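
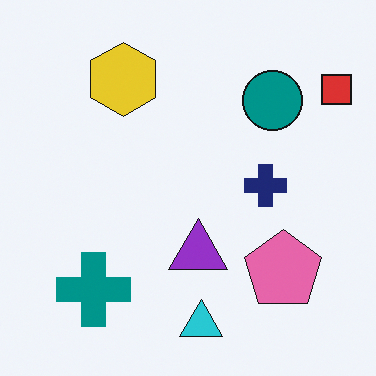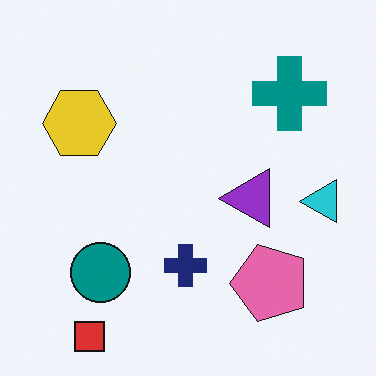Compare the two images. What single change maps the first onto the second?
The second image is the first transposed (reflected across the top-left ↔ bottom-right diagonal).

Shapes have swapped their row and column positions — what was in the top-right is now in the bottom-left — a diagonal reflection.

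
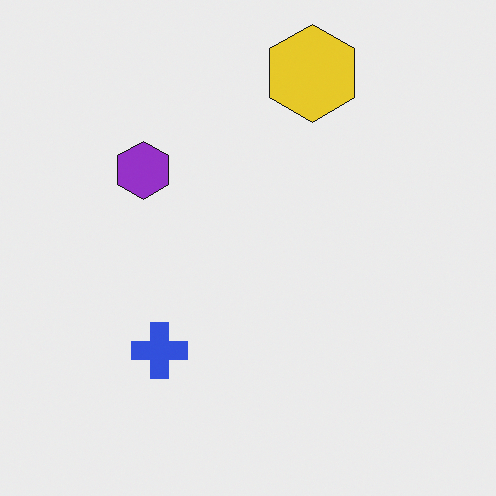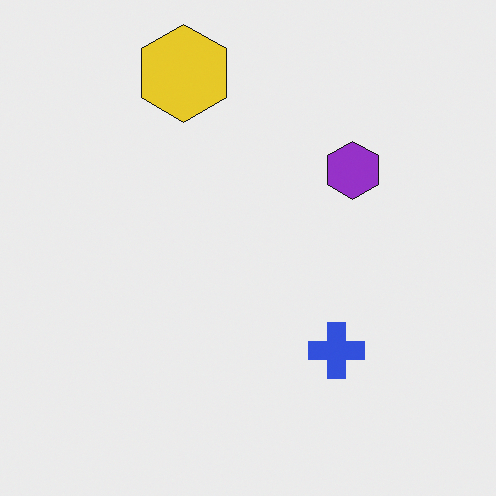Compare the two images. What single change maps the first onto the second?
This is the original image flipped horizontally (left ↔ right).

The purple hexagon is in the left of the first image and the right of the second — shapes on opposite sides of the vertical midline have swapped in a mirror flip.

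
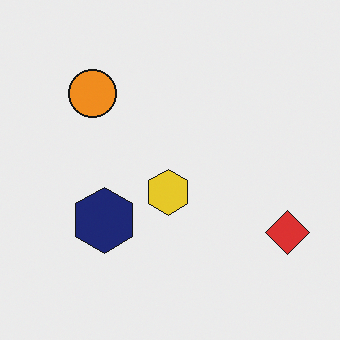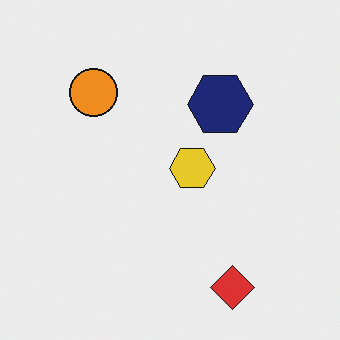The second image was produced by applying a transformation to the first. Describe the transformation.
The image was transposed (reflected across the top-left ↔ bottom-right diagonal).

Shapes have swapped their row and column positions — what was in the top-right is now in the bottom-left — a diagonal reflection.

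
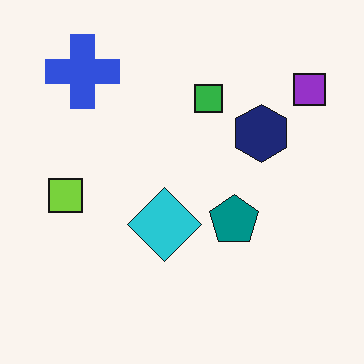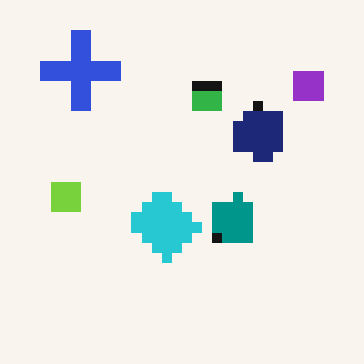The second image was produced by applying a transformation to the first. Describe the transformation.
The transformation is: heavily pixelated into large blocks.

Shapes are reduced to large square blocks; fine edges and outlines are lost — a downscale-then-upscale (mosaic) effect.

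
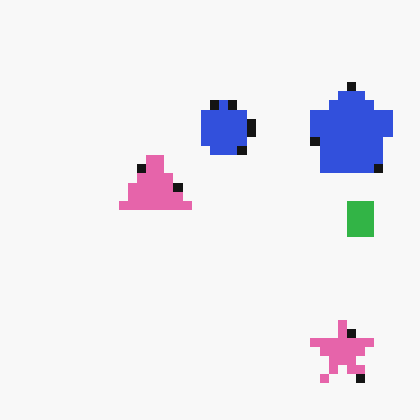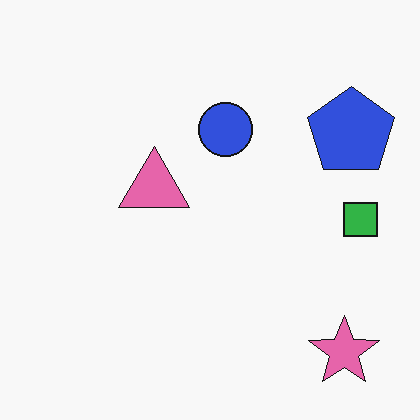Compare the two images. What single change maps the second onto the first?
It was coarsely pixelated.

Shapes are reduced to large square blocks; fine edges and outlines are lost — a downscale-then-upscale (mosaic) effect.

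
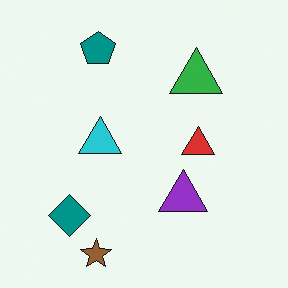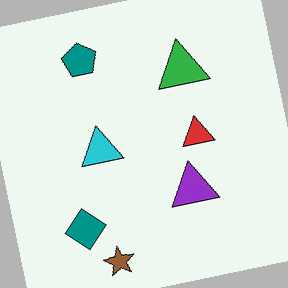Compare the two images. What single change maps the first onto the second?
Rotated counter-clockwise by a few degrees.

Every shape is tilted by the same angle and the image corners show triangular fill wedges — a whole-image rotation by a non-right angle.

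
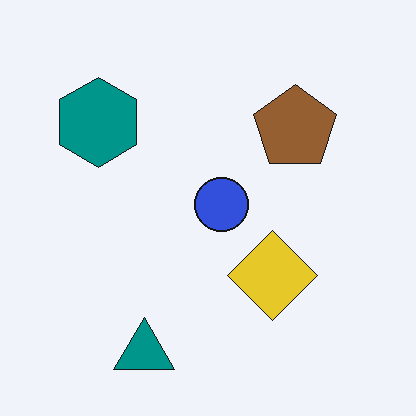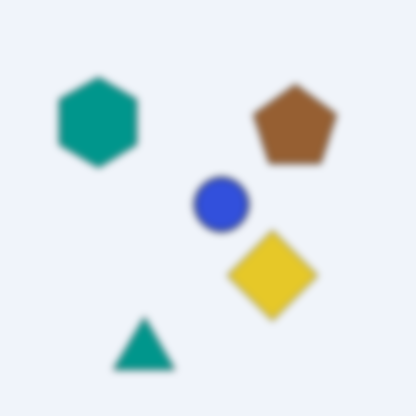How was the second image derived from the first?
Noticeably gaussian-blurred.

Shape edges and outlines are uniformly softened across the whole image.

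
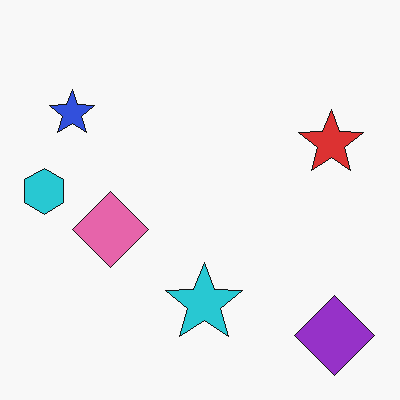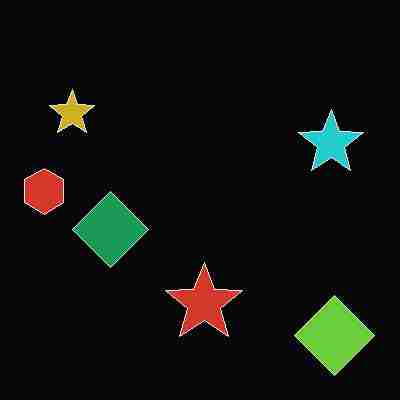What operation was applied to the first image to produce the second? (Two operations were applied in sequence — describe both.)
The image was color-inverted (negative), then heavily JPEG-compressed with obvious blocking artifacts.

The light background has become dark and every shape's color is its complement — a photographic negative. Blocky 8×8 compression artifacts appear around shape edges and the flat background shows ringing — characteristic JPEG degradation.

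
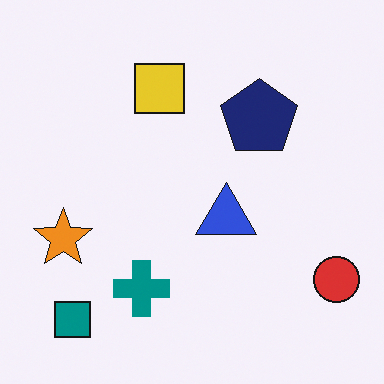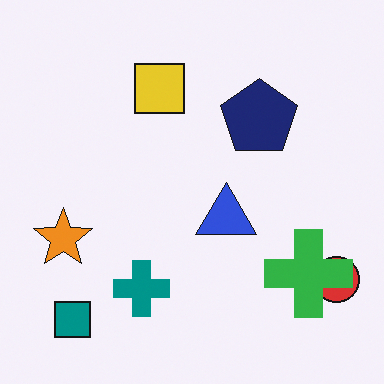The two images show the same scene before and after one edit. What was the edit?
The image was overlaid with an additional green cross.

A green cross appears in the second image that is absent from the first.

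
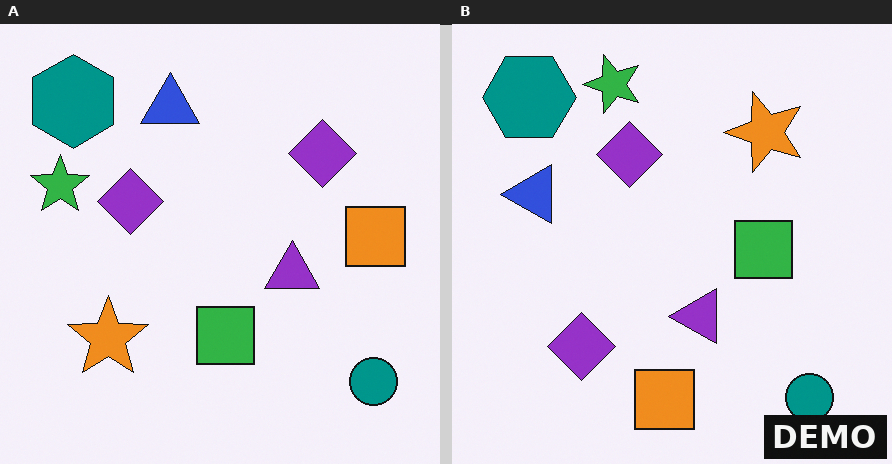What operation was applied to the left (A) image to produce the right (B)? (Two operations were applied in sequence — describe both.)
The image was transposed (reflected across the top-left ↔ bottom-right diagonal), then watermarked with the text "DEMO" in the lower-right corner.

Shapes have swapped their row and column positions — what was in the top-right is now in the bottom-left — a diagonal reflection. A dark label reading "DEMO" appears in the lower-right corner.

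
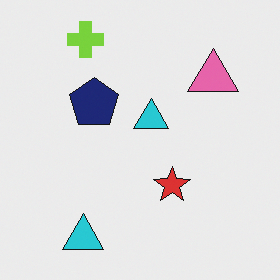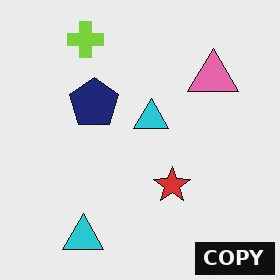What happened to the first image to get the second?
It was watermarked with the text "COPY" in the lower-right corner.

A dark label reading "COPY" appears in the lower-right corner.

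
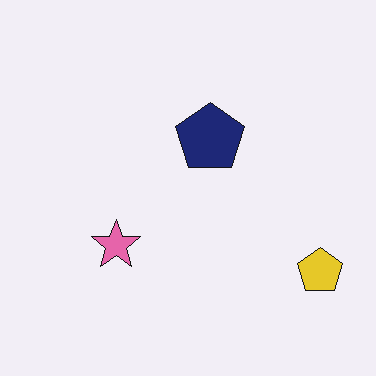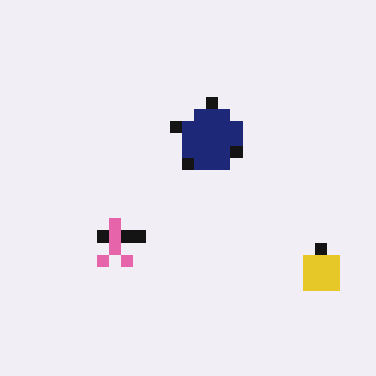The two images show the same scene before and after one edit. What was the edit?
The second image is the first heavily pixelated into large blocks.

Shapes are reduced to large square blocks; fine edges and outlines are lost — a downscale-then-upscale (mosaic) effect.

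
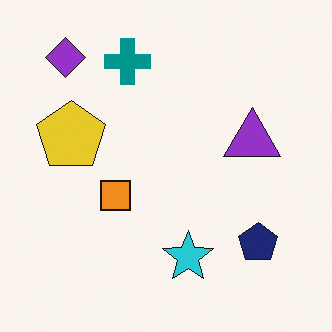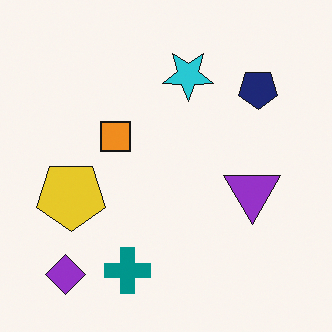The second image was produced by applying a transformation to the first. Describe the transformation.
The transformation is: flipped vertically (top ↔ bottom).

The purple diamond is in the top-left of the first image and the bottom-left of the second — shapes on opposite sides of the horizontal midline have swapped in a mirror flip.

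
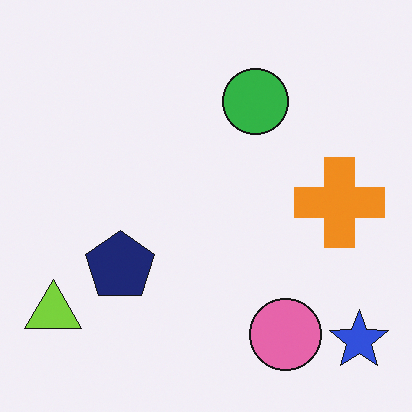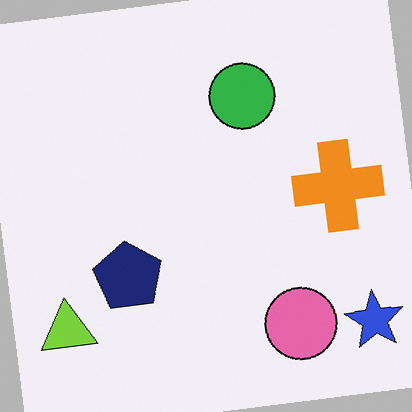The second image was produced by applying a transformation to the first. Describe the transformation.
Rotated counter-clockwise by a few degrees.

Every shape is tilted by the same angle and the image corners show triangular fill wedges — a whole-image rotation by a non-right angle.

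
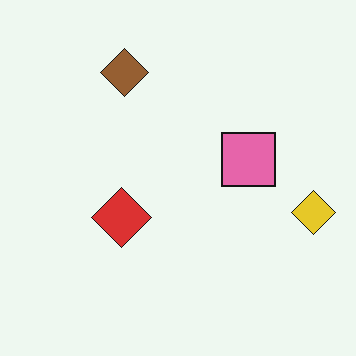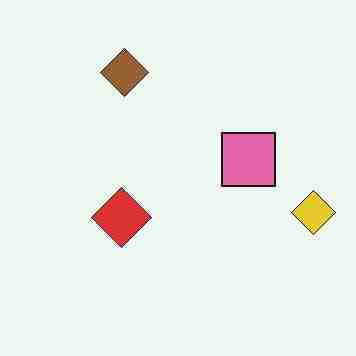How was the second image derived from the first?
The image was heavily JPEG-compressed with obvious blocking artifacts.

Blocky 8×8 compression artifacts appear around shape edges and the flat background shows ringing — characteristic JPEG degradation.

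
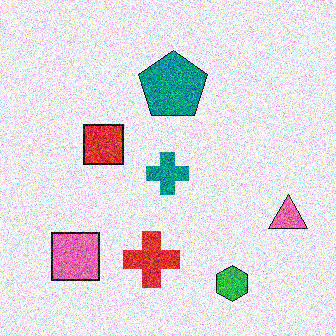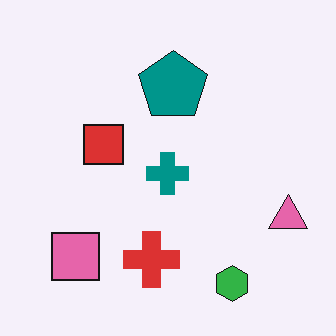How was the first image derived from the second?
This is the original image degraded with a thick layer of grain.

Random speckle covers the whole image, including the flat background.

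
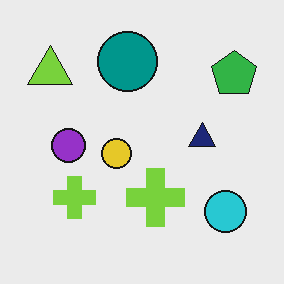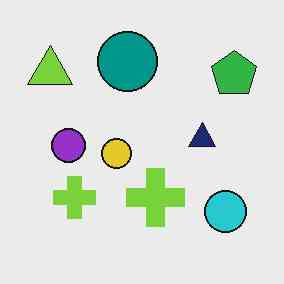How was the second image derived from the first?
It was JPEG-compressed with visible artifacts.

Blocky 8×8 compression artifacts appear around shape edges and the flat background shows ringing — characteristic JPEG degradation.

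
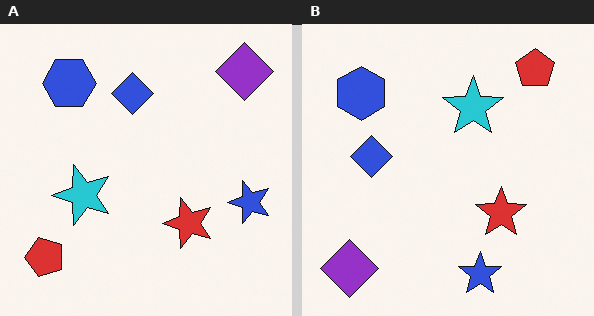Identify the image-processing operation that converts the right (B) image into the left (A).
The left (A) image is the right (B) transposed (reflected across the top-left ↔ bottom-right diagonal).

Shapes have swapped their row and column positions — what was in the top-right is now in the bottom-left — a diagonal reflection.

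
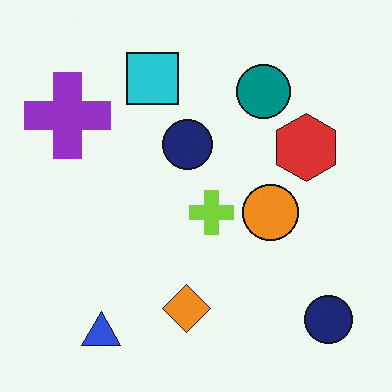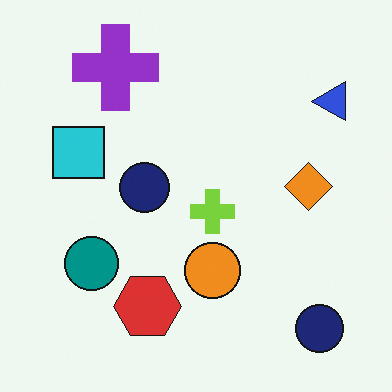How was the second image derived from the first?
The transformation is: transposed (reflected across the top-left ↔ bottom-right diagonal).

Shapes have swapped their row and column positions — what was in the top-right is now in the bottom-left — a diagonal reflection.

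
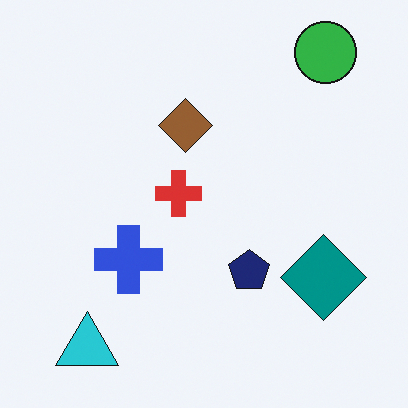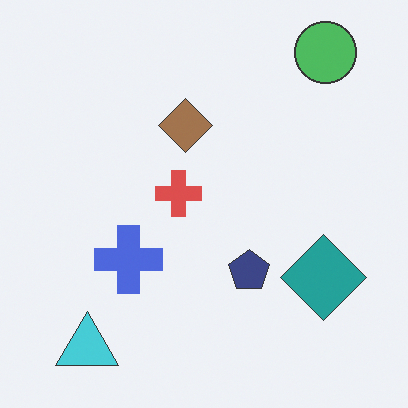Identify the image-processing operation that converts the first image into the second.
The second image is the first given slightly reduced contrast.

Tones are pushed toward mid-grey across the whole image — a global contrast change.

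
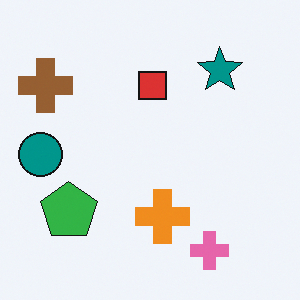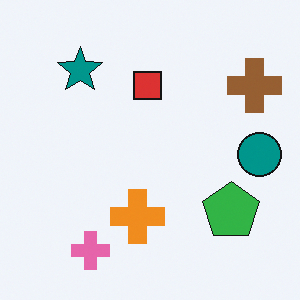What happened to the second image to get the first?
Flipped horizontally (left ↔ right).

The teal circle is in the right of the second image and the left of the first — shapes on opposite sides of the vertical midline have swapped in a mirror flip.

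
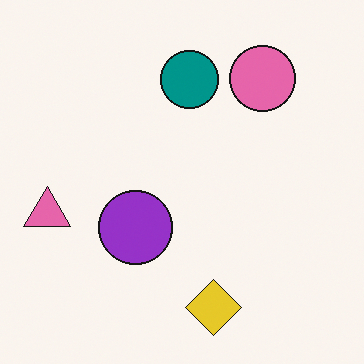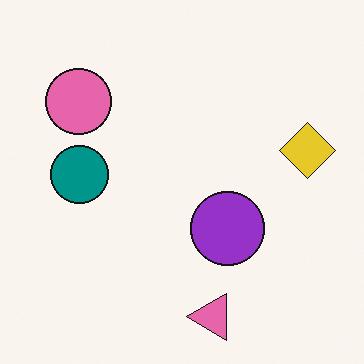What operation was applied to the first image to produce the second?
It was rotated 90° counter-clockwise.

The pink triangle sits in the left of the first image and the bottom of the second — consistent with a whole-image 90° counter-clockwise rotation.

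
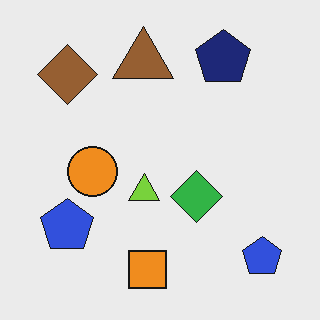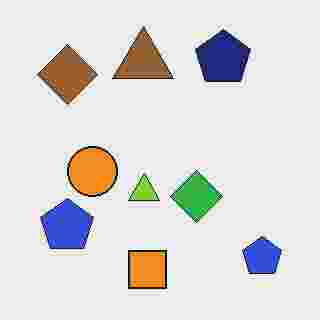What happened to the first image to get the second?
This is the original image heavily JPEG-compressed with obvious blocking artifacts.

Blocky 8×8 compression artifacts appear around shape edges and the flat background shows ringing — characteristic JPEG degradation.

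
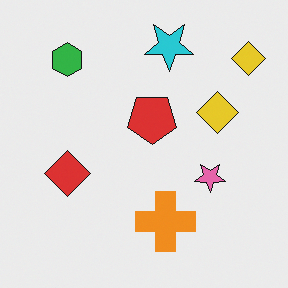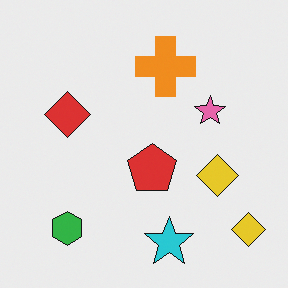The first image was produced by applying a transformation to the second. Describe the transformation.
The first image is the second flipped vertically (top ↔ bottom).

The cyan star is in the bottom of the second image and the top of the first — shapes on opposite sides of the horizontal midline have swapped in a mirror flip.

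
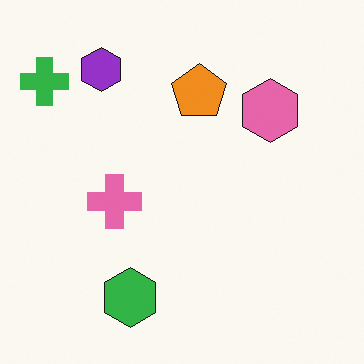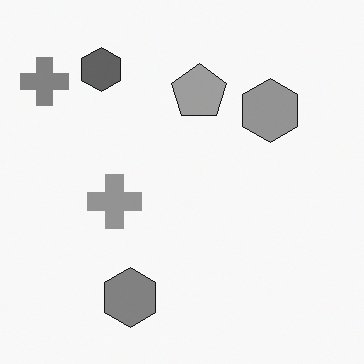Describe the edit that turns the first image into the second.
The image was converted to grayscale.

All color is removed — every shape is now a shade of grey.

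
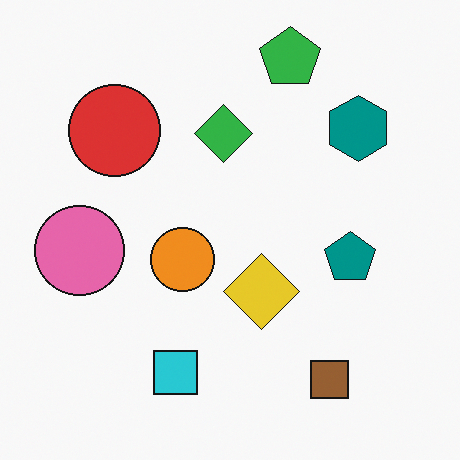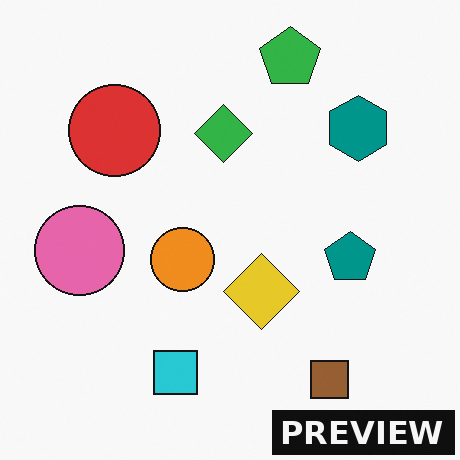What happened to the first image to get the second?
The transformation is: watermarked with the text "PREVIEW" in the lower-right corner.

A dark label reading "PREVIEW" appears in the lower-right corner.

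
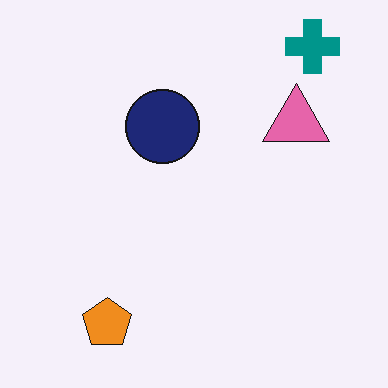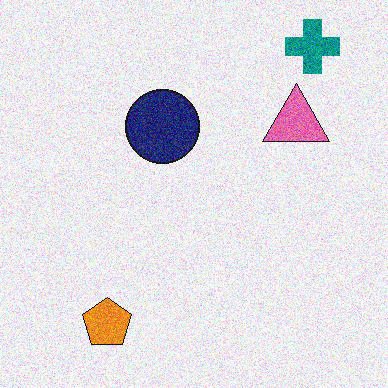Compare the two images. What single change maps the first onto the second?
Degraded with visible gaussian noise.

Random speckle covers the whole image, including the flat background.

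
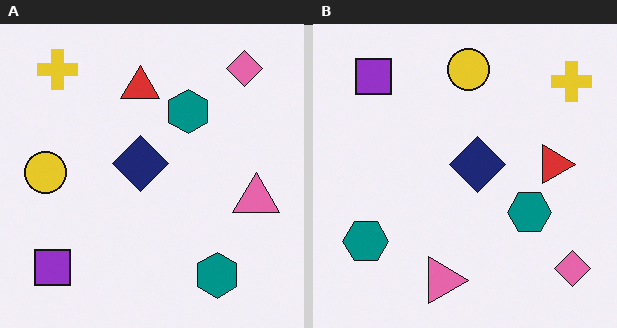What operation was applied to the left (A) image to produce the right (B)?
Rotated 90° clockwise.

The yellow cross sits in the top-left of the left (A) image and the top-right of the right (B) — consistent with a whole-image 90° clockwise rotation.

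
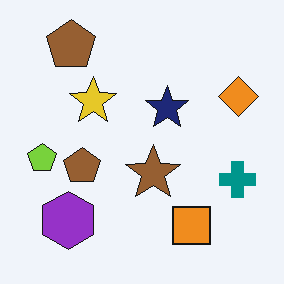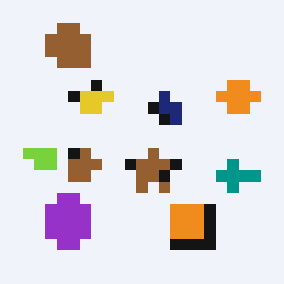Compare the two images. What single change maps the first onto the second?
Heavily pixelated into large blocks.

Shapes are reduced to large square blocks; fine edges and outlines are lost — a downscale-then-upscale (mosaic) effect.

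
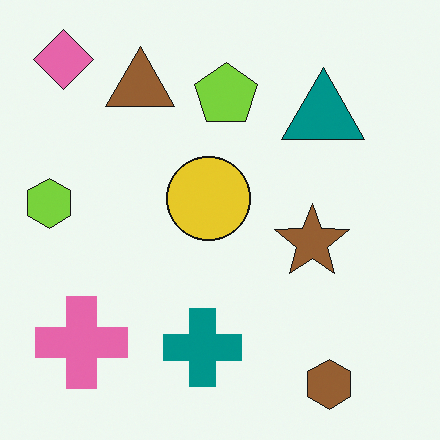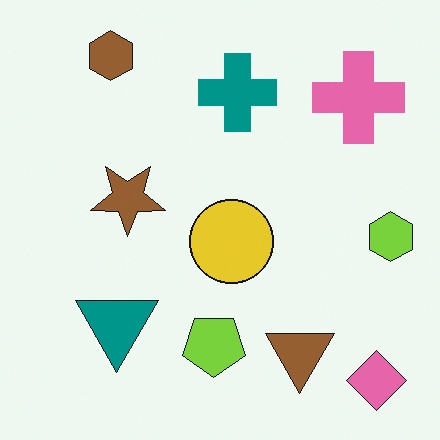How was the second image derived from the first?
Rotated 180°.

The pink diamond sits in the top-left of the first image and the bottom-right of the second — consistent with a whole-image 180° rotation.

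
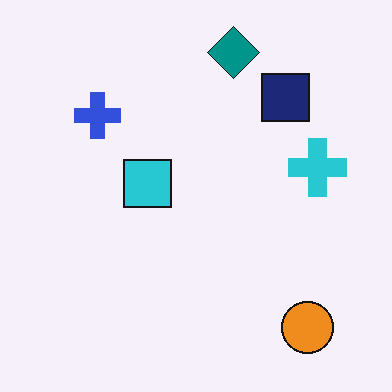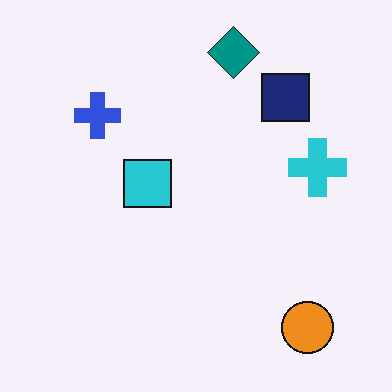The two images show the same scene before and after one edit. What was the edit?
This is the original image JPEG-compressed with visible artifacts.

Blocky 8×8 compression artifacts appear around shape edges and the flat background shows ringing — characteristic JPEG degradation.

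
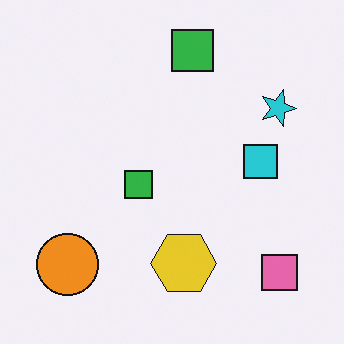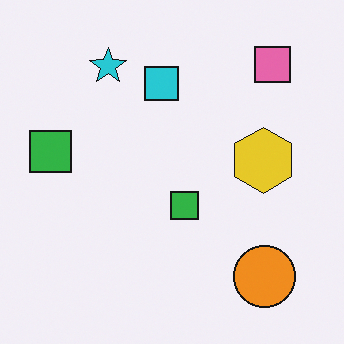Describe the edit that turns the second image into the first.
The image was rotated 90° clockwise.

The pink square sits in the top-right of the second image and the bottom-right of the first — consistent with a whole-image 90° clockwise rotation.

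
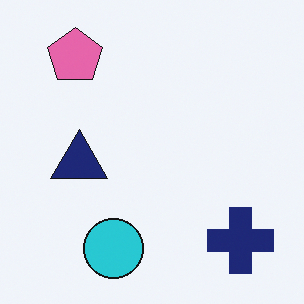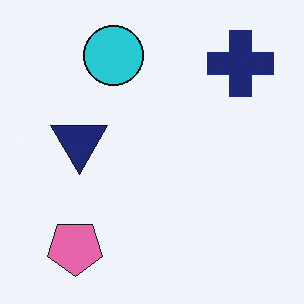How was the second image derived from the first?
It was flipped vertically (top ↔ bottom).

The cyan circle is in the bottom of the first image and the top of the second — shapes on opposite sides of the horizontal midline have swapped in a mirror flip.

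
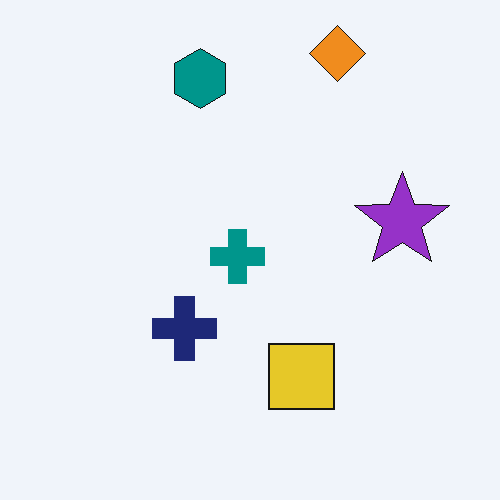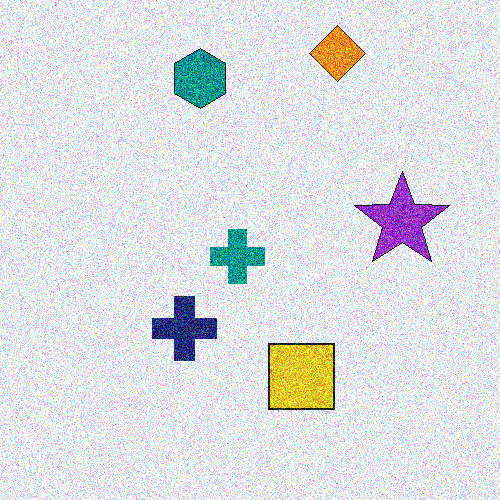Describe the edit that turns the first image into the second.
This is the original image degraded with a thick layer of grain.

Random speckle covers the whole image, including the flat background.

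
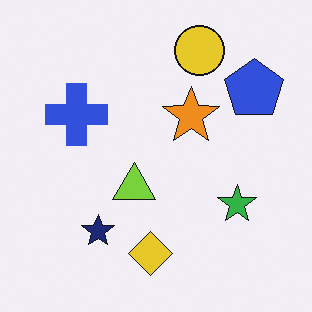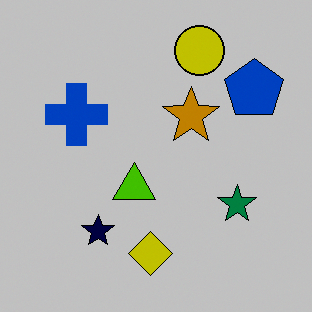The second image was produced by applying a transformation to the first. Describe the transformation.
It was heavily posterized to just a handful of flat colors.

Each flat color has snapped to a coarser quantized level — most visibly, the near-white background has dropped to a flat grey.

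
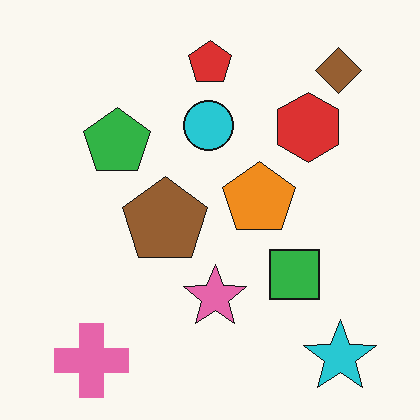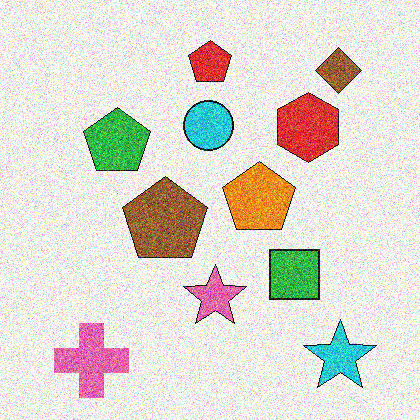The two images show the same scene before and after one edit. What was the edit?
Degraded with heavy additive noise.

Random speckle covers the whole image, including the flat background.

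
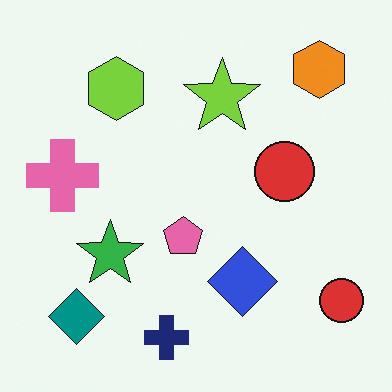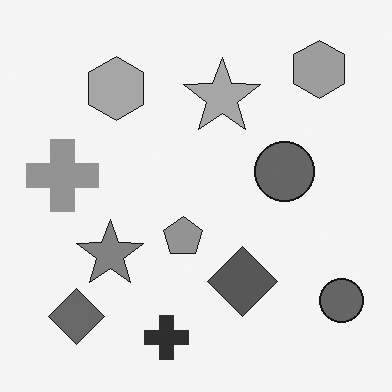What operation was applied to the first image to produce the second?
The second image is the first converted to grayscale.

All color is removed — every shape is now a shade of grey.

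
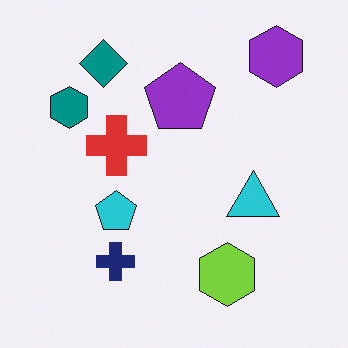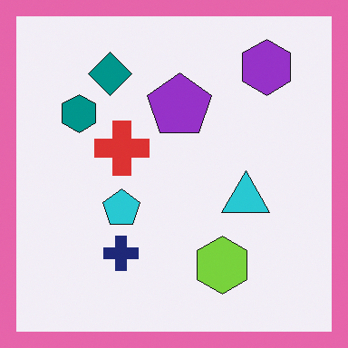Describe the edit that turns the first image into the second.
The image was framed with a pink border.

A solid pink frame runs around the edge of the second image, with the content slightly shrunk inside it.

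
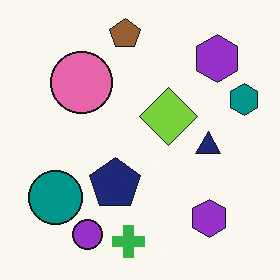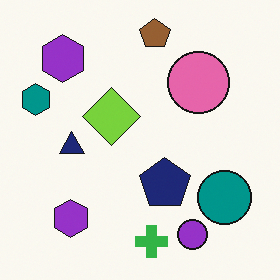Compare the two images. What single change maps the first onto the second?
The transformation is: flipped horizontally (left ↔ right).

The teal hexagon is in the right of the first image and the left of the second — shapes on opposite sides of the vertical midline have swapped in a mirror flip.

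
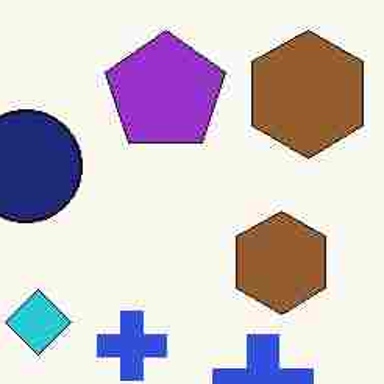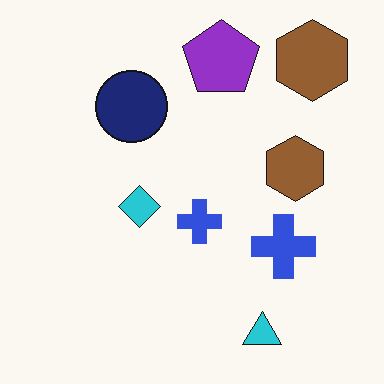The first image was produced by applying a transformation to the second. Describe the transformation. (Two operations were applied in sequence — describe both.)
The image was heavily JPEG-compressed with obvious blocking artifacts, then cropped to a modestly smaller region and rescaled.

Blocky 8×8 compression artifacts appear around shape edges and the flat background shows ringing — characteristic JPEG degradation. The visible shapes are larger and the field of view is narrower; shapes near the original edges may be partly or wholly outside the frame — a crop-and-rescale.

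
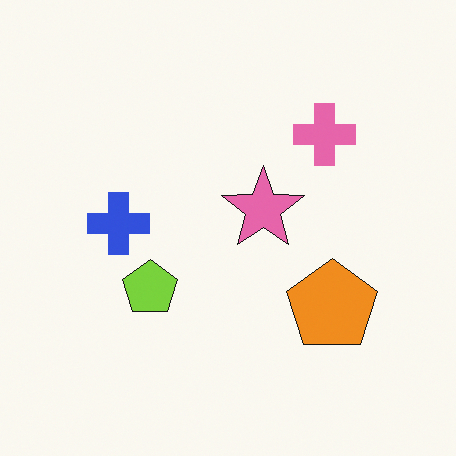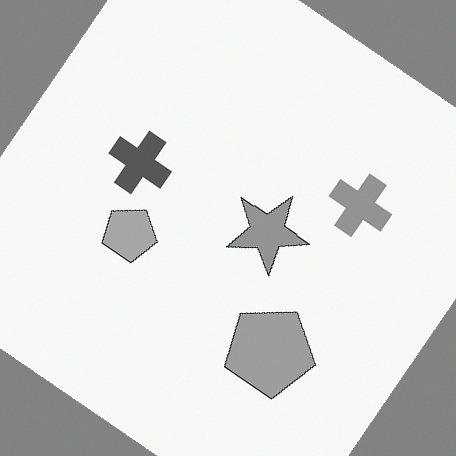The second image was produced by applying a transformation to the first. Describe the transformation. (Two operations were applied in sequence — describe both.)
The second image is the first rotated clockwise by a large amount — several tens of degrees, then converted to grayscale.

Every shape is tilted by the same angle and the image corners show triangular fill wedges — a whole-image rotation by a non-right angle. All color is removed — every shape is now a shade of grey.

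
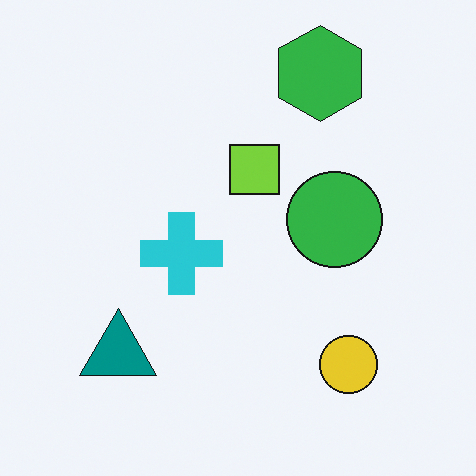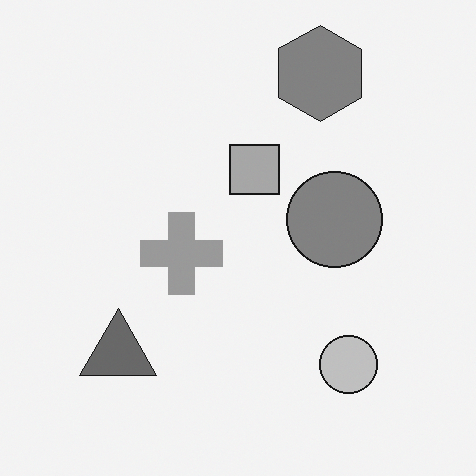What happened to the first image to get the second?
It was converted to grayscale.

All color is removed — every shape is now a shade of grey.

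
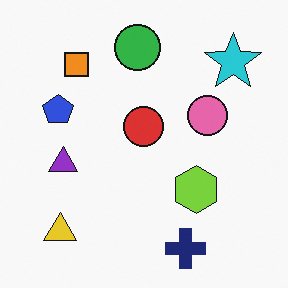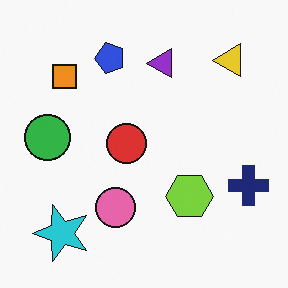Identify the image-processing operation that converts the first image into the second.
Transposed (reflected across the top-left ↔ bottom-right diagonal).

Shapes have swapped their row and column positions — what was in the top-right is now in the bottom-left — a diagonal reflection.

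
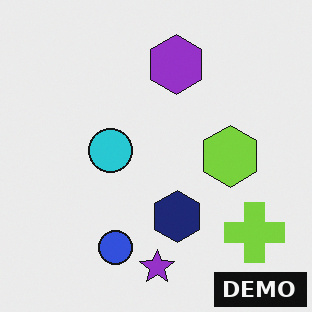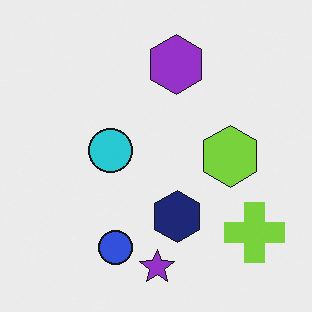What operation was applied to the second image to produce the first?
The transformation is: watermarked with the text "DEMO" in the lower-right corner.

A dark label reading "DEMO" appears in the lower-right corner.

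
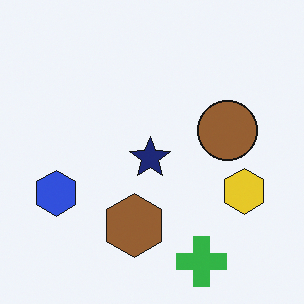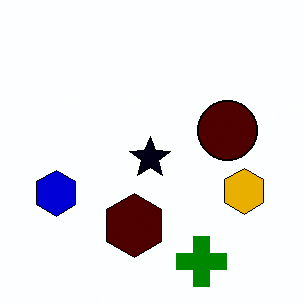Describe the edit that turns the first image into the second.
The transformation is: given much higher contrast.

Tones are pushed away from mid-grey across the whole image — a global contrast change.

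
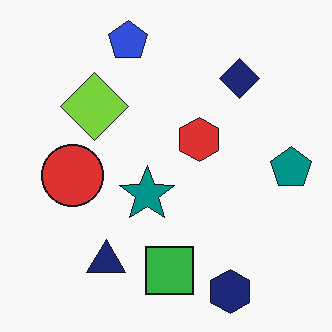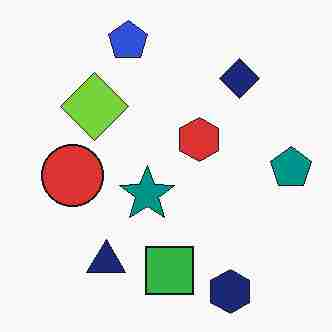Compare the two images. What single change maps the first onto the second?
This is the original image degraded with heavy JPEG compression.

Blocky 8×8 compression artifacts appear around shape edges and the flat background shows ringing — characteristic JPEG degradation.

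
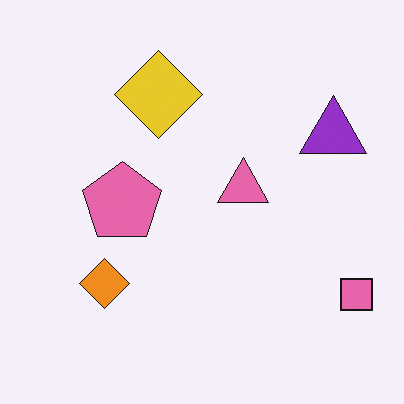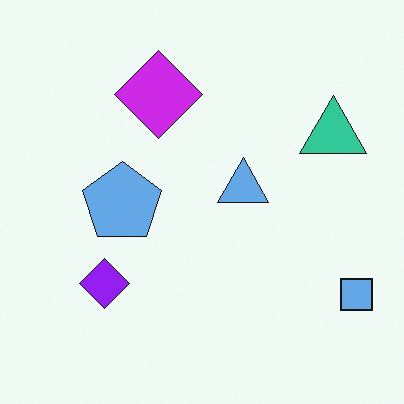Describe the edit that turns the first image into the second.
It was hue-shifted through roughly half the color wheel.

Every shape's color has rotated by the same amount around the hue wheel — a uniform hue shift.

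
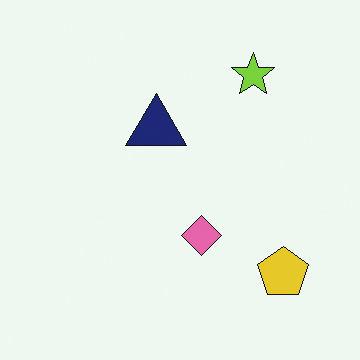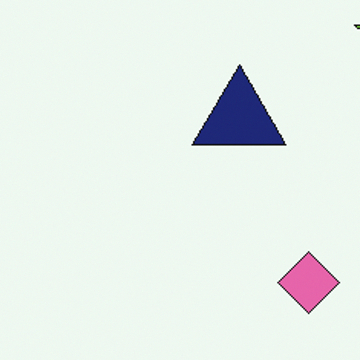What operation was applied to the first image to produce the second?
The transformation is: cropped slightly and scaled back up.

The visible shapes are larger and the field of view is narrower; shapes near the original edges may be partly or wholly outside the frame — a crop-and-rescale.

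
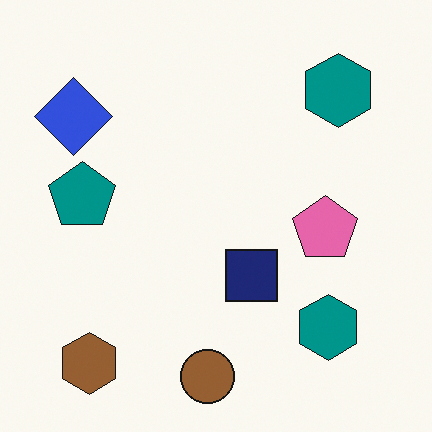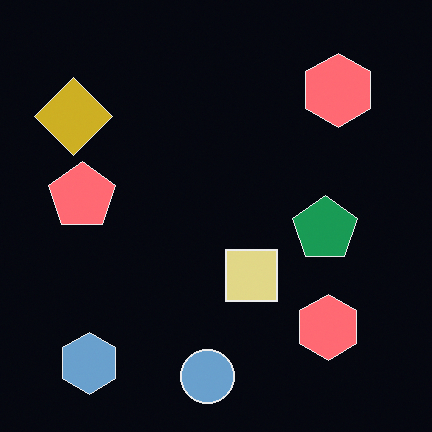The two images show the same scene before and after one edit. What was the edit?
The transformation is: color-inverted (negative).

The light background has become dark and every shape's color is its complement — a photographic negative.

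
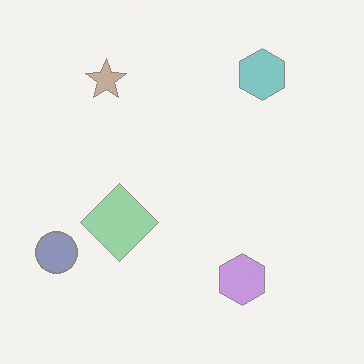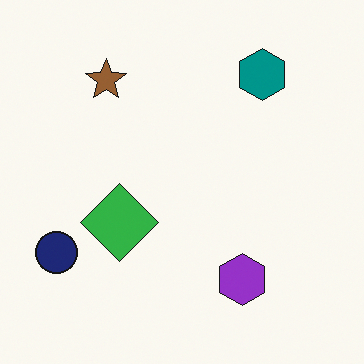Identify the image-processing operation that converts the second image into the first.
The image was given much lower contrast.

Tones are pushed toward mid-grey across the whole image — a global contrast change.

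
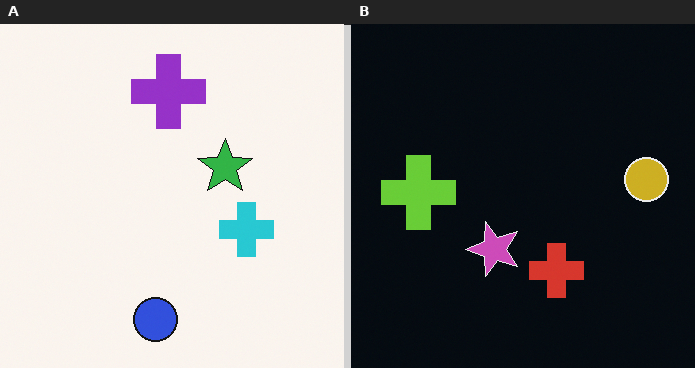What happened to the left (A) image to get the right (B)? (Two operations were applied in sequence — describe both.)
The right (B) image is the left (A) color-inverted (negative), then transposed (reflected across the top-left ↔ bottom-right diagonal).

The light background has become dark and every shape's color is its complement — a photographic negative. Shapes have swapped their row and column positions — what was in the top-right is now in the bottom-left — a diagonal reflection.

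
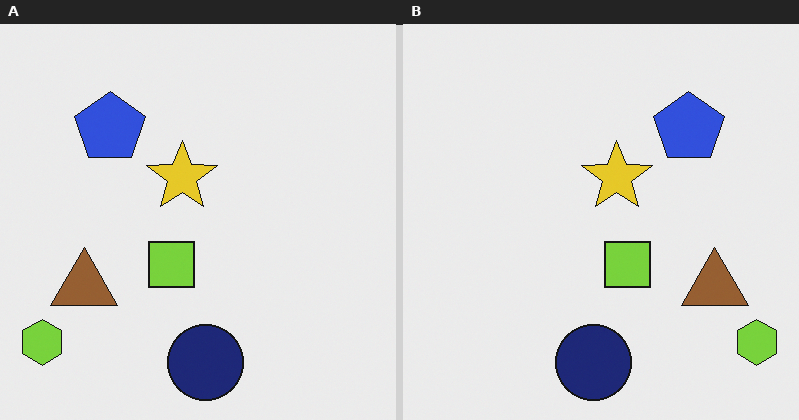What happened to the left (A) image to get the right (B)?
This is the original image flipped horizontally (left ↔ right).

The lime hexagon is in the bottom-left of the left (A) image and the bottom-right of the right (B) — shapes on opposite sides of the vertical midline have swapped in a mirror flip.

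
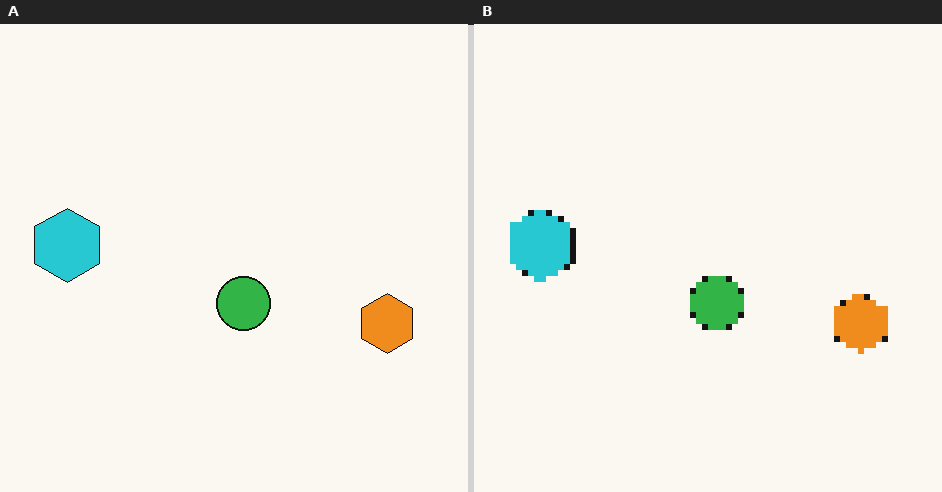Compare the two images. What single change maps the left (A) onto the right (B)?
The right (B) image is the left (A) moderately pixelated.

Shapes are reduced to large square blocks; fine edges and outlines are lost — a downscale-then-upscale (mosaic) effect.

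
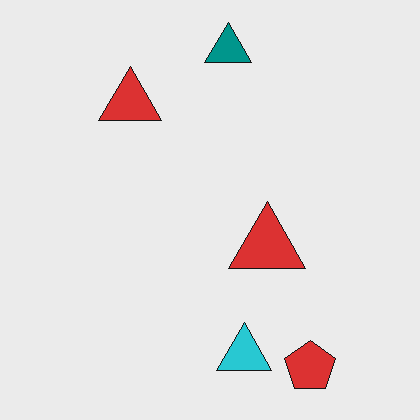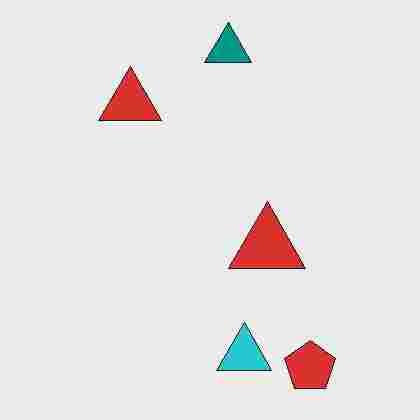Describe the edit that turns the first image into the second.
The second image is the first degraded with heavy JPEG compression.

Blocky 8×8 compression artifacts appear around shape edges and the flat background shows ringing — characteristic JPEG degradation.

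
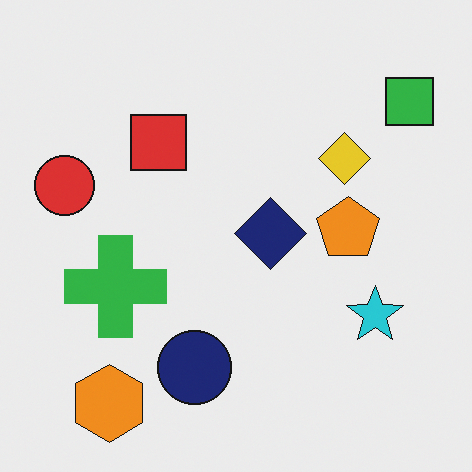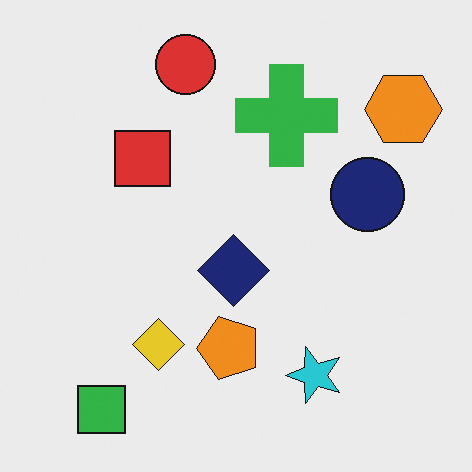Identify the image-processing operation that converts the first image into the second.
The image was transposed (reflected across the top-left ↔ bottom-right diagonal).

Shapes have swapped their row and column positions — what was in the top-right is now in the bottom-left — a diagonal reflection.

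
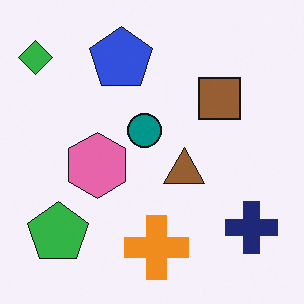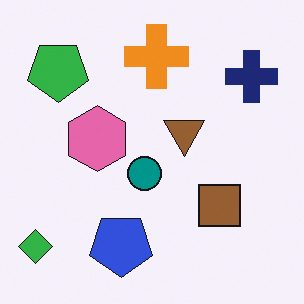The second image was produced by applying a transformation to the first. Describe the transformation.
It was flipped vertically (top ↔ bottom).

The orange cross is in the bottom of the first image and the top of the second — shapes on opposite sides of the horizontal midline have swapped in a mirror flip.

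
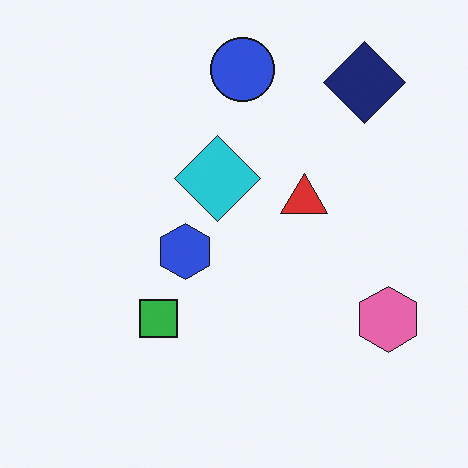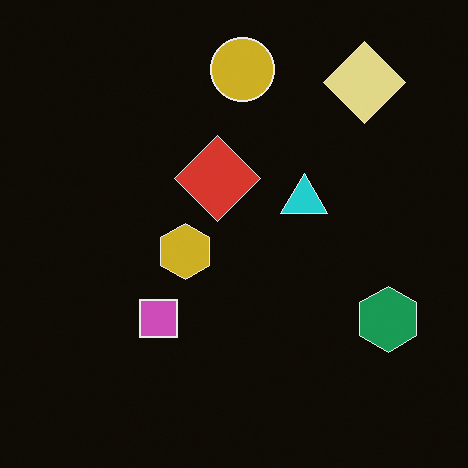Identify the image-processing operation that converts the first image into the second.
Color-inverted (negative).

The light background has become dark and every shape's color is its complement — a photographic negative.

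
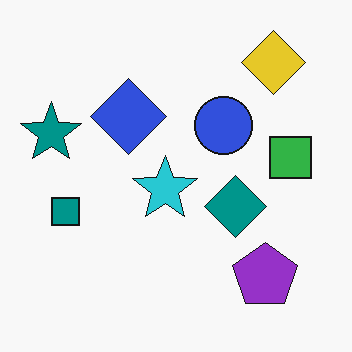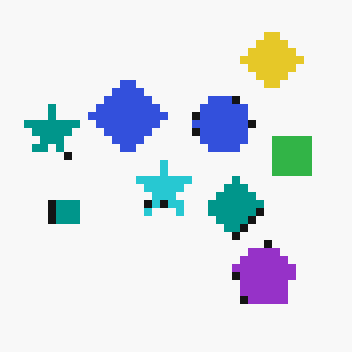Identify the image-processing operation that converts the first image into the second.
The transformation is: moderately pixelated.

Shapes are reduced to large square blocks; fine edges and outlines are lost — a downscale-then-upscale (mosaic) effect.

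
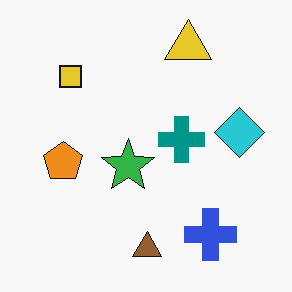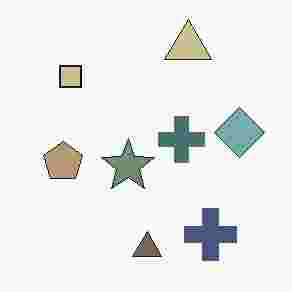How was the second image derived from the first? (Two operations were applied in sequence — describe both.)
This is the original image heavily desaturated, then degraded with heavy JPEG compression.

All colors are more muted and greyish — a global saturation change. Blocky 8×8 compression artifacts appear around shape edges and the flat background shows ringing — characteristic JPEG degradation.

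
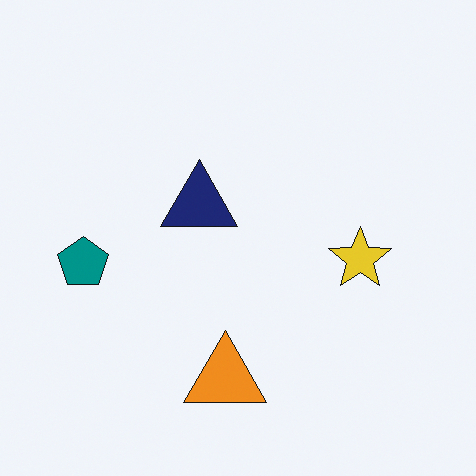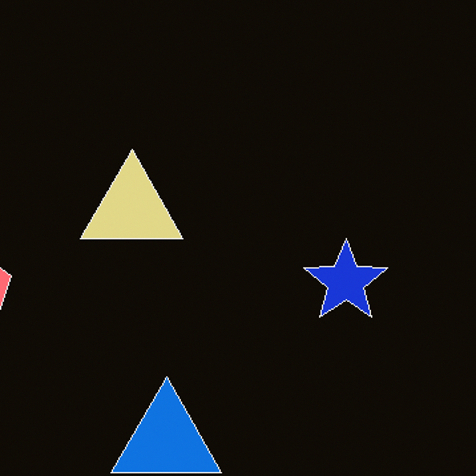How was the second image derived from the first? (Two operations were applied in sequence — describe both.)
The image was color-inverted (negative), then cropped to a modestly smaller region and rescaled.

The light background has become dark and every shape's color is its complement — a photographic negative. The visible shapes are larger and the field of view is narrower; shapes near the original edges may be partly or wholly outside the frame — a crop-and-rescale.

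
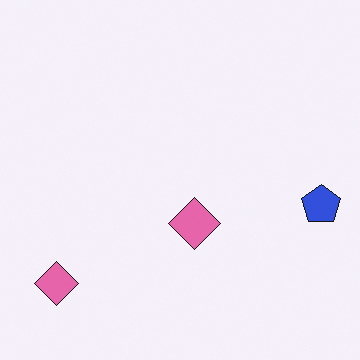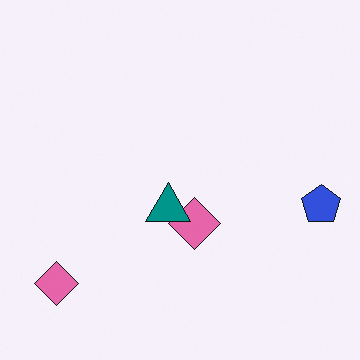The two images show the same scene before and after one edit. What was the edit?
It was overlaid with an additional teal triangle.

A teal triangle appears in the second image that is absent from the first.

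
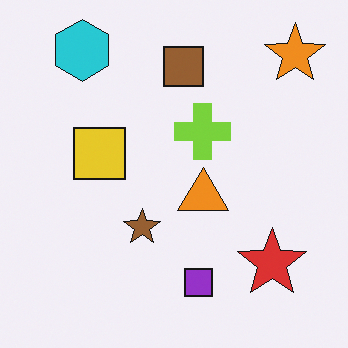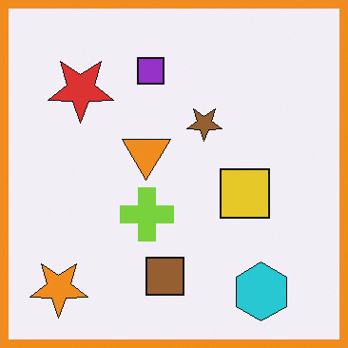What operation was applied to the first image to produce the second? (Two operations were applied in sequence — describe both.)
The image was rotated 180°, then framed with a orange border.

The orange star sits in the top-right of the first image and the bottom-left of the second — consistent with a whole-image 180° rotation. A solid orange frame runs around the edge of the second image, with the content slightly shrunk inside it.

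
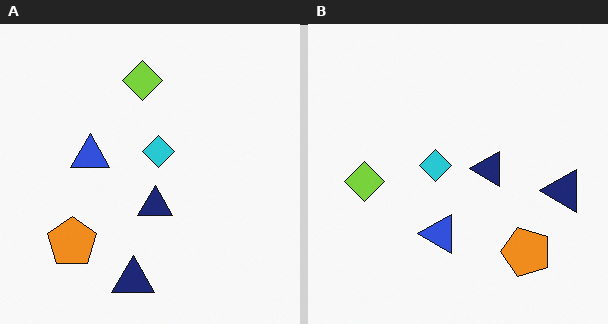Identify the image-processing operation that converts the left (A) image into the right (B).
The transformation is: rotated 90° counter-clockwise.

The orange pentagon sits in the bottom-left of the left (A) image and the bottom-right of the right (B) — consistent with a whole-image 90° counter-clockwise rotation.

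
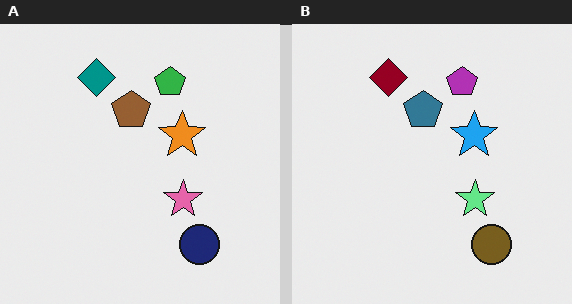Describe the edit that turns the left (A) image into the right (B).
Hue-shifted through roughly half the color wheel.

Every shape's color has rotated by the same amount around the hue wheel — a uniform hue shift.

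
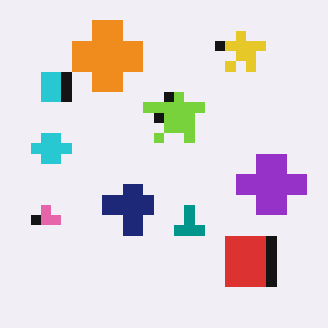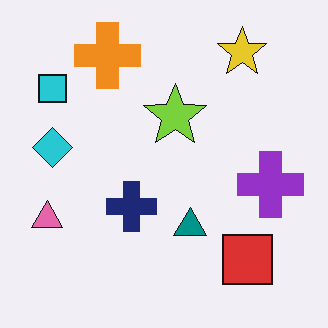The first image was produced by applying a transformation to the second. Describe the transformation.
This is the original image coarsely pixelated.

Shapes are reduced to large square blocks; fine edges and outlines are lost — a downscale-then-upscale (mosaic) effect.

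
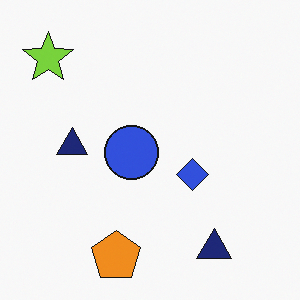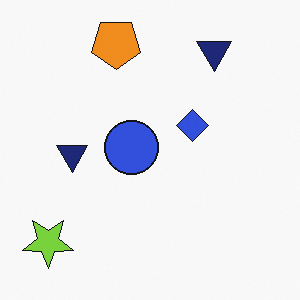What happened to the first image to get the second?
Flipped vertically (top ↔ bottom).

The orange pentagon is in the bottom of the first image and the top of the second — shapes on opposite sides of the horizontal midline have swapped in a mirror flip.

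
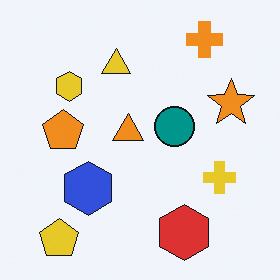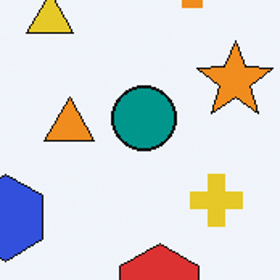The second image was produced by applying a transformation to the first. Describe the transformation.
It was cropped to a modestly smaller region and rescaled.

The visible shapes are larger and the field of view is narrower; shapes near the original edges may be partly or wholly outside the frame — a crop-and-rescale.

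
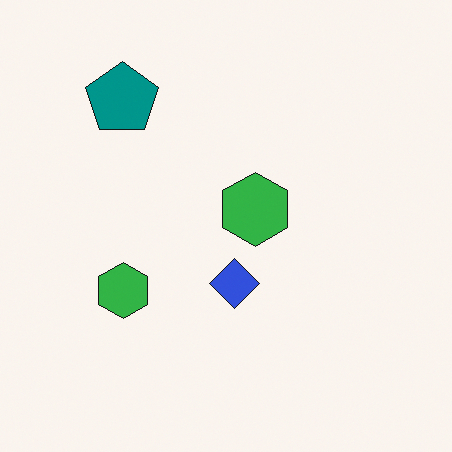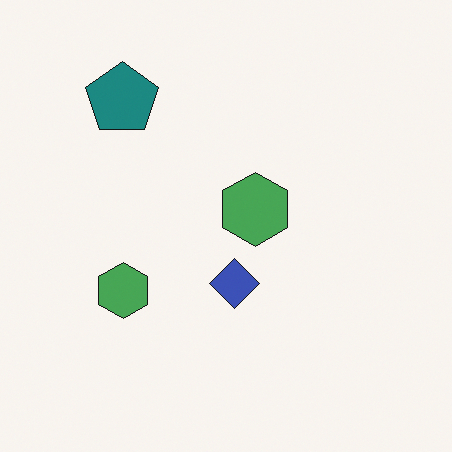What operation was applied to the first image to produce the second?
The image was slightly desaturated.

All colors are more muted and greyish — a global saturation change.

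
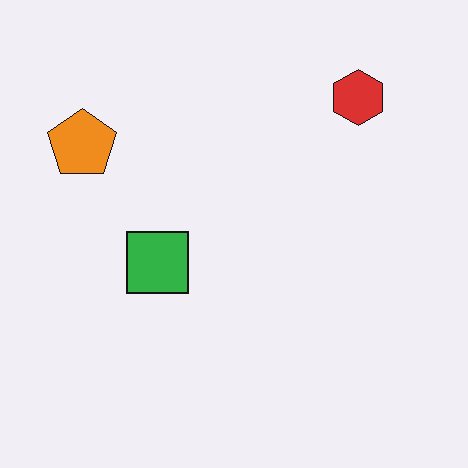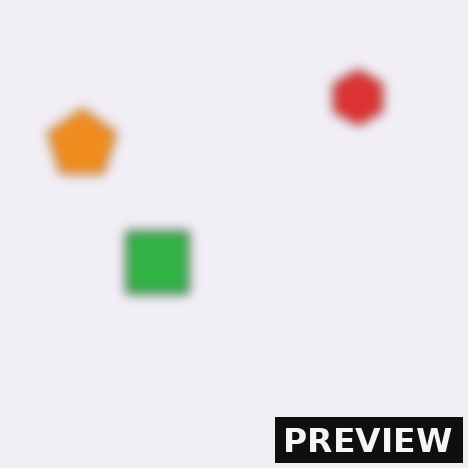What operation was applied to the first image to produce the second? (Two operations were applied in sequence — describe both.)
The image was strongly gaussian-blurred, then watermarked with the text "PREVIEW" in the lower-right corner.

Shape edges and outlines are uniformly softened across the whole image. A dark label reading "PREVIEW" appears in the lower-right corner.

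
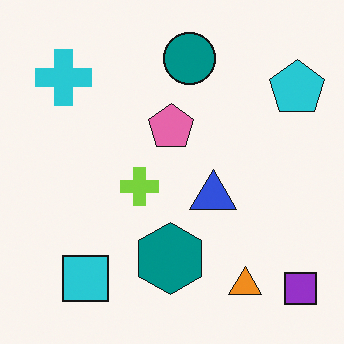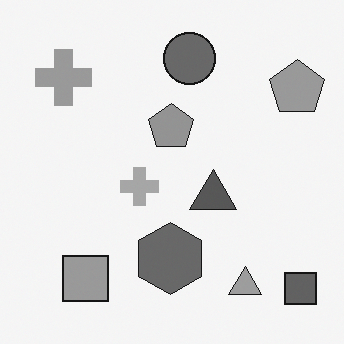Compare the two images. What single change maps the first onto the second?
The second image is the first converted to grayscale.

All color is removed — every shape is now a shade of grey.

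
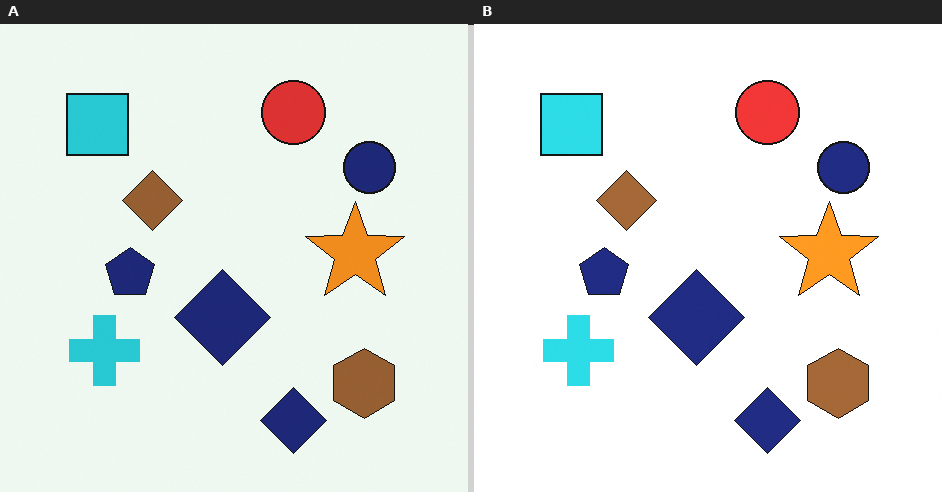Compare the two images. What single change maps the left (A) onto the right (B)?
The right (B) image is the left (A) brightened a little.

Every pixel — background and shapes alike — is uniformly brightened.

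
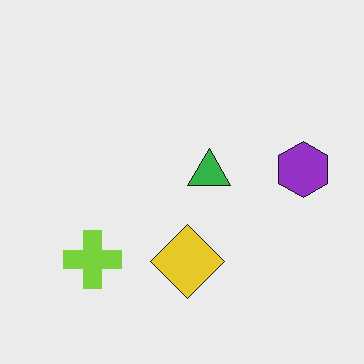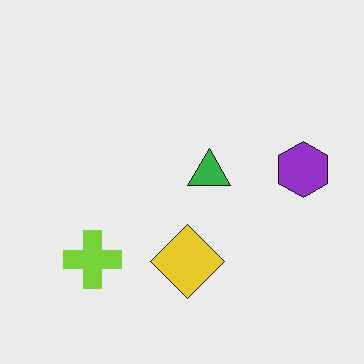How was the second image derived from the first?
The second image is the first JPEG-compressed with visible artifacts.

Blocky 8×8 compression artifacts appear around shape edges and the flat background shows ringing — characteristic JPEG degradation.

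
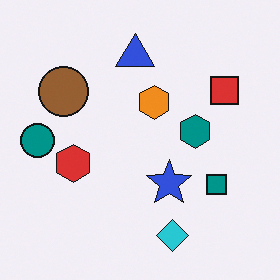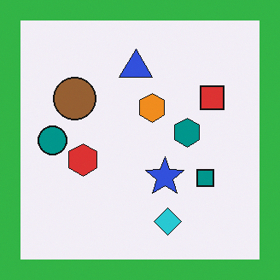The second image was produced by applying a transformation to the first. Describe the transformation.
The transformation is: framed with a green border.

A solid green frame runs around the edge of the second image, with the content slightly shrunk inside it.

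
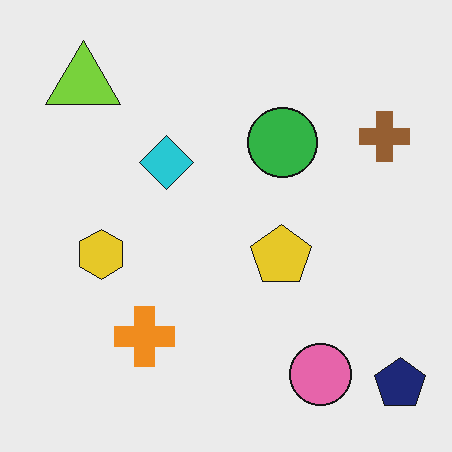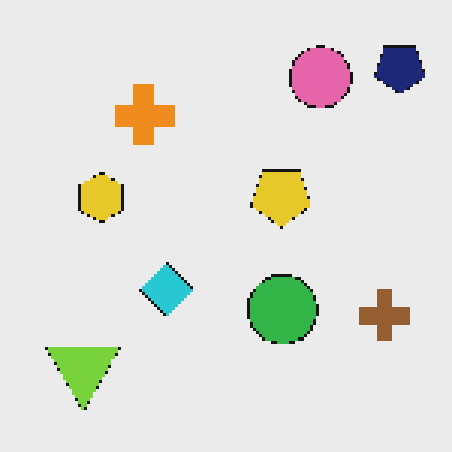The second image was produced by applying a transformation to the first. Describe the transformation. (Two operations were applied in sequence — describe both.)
This is the original image mildly pixelated, then flipped vertically (top ↔ bottom).

Shapes are reduced to large square blocks; fine edges and outlines are lost — a downscale-then-upscale (mosaic) effect. The navy pentagon is in the bottom-right of the first image and the top-right of the second — shapes on opposite sides of the horizontal midline have swapped in a mirror flip.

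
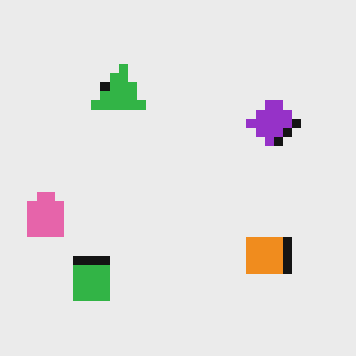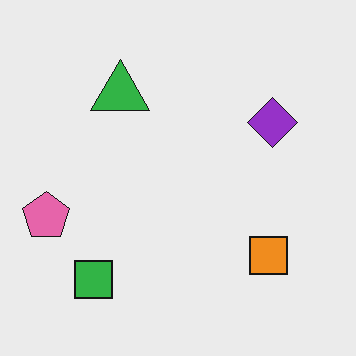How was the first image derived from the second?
Coarsely pixelated.

Shapes are reduced to large square blocks; fine edges and outlines are lost — a downscale-then-upscale (mosaic) effect.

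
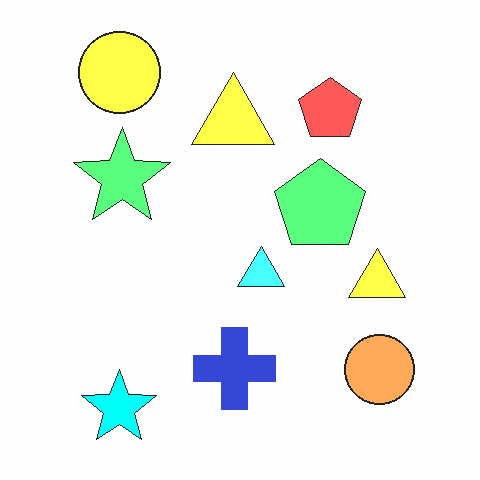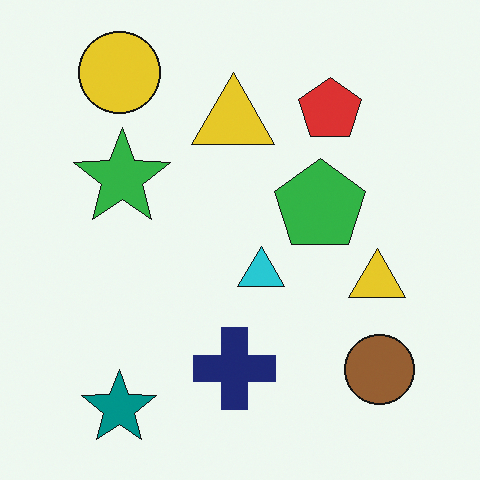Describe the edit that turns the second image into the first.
This is the original image brightened a lot.

Every pixel — background and shapes alike — is uniformly brightened.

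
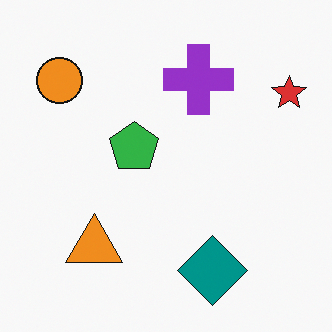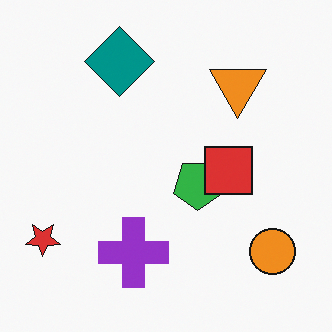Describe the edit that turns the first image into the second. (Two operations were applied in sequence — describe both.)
The image was rotated 180°, then overlaid with an additional red square.

The red star sits in the top-right of the first image and the bottom-left of the second — consistent with a whole-image 180° rotation. A red square appears in the second image that is absent from the first.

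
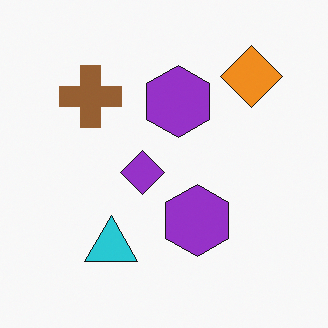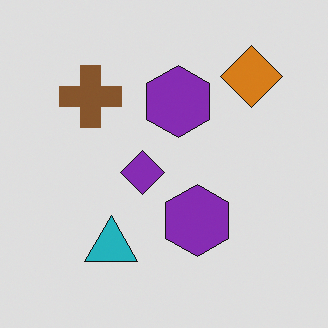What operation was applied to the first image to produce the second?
The image was darkened a little.

Every pixel — background and shapes alike — is uniformly darkened.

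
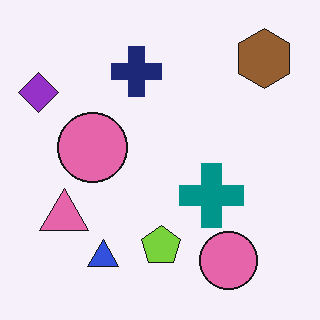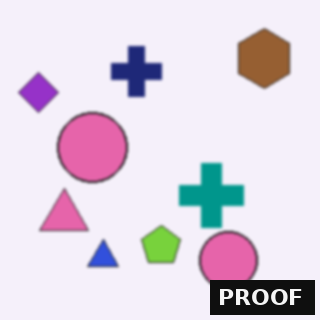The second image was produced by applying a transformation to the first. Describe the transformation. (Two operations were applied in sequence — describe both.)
Given a subtle gaussian blur, then watermarked with the text "PROOF" in the lower-right corner.

Shape edges and outlines are uniformly softened across the whole image. A dark label reading "PROOF" appears in the lower-right corner.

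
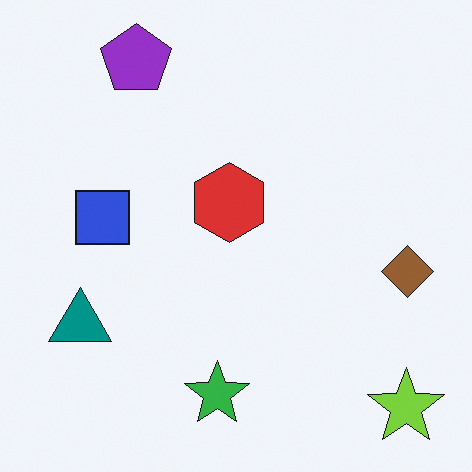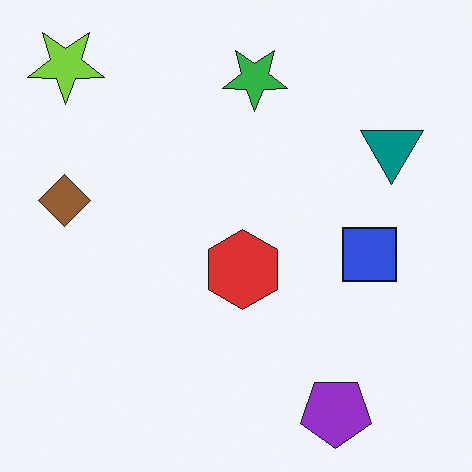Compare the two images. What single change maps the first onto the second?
Rotated 180°.

The lime star sits in the bottom-right of the first image and the top-left of the second — consistent with a whole-image 180° rotation.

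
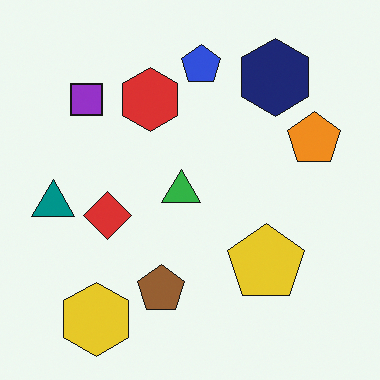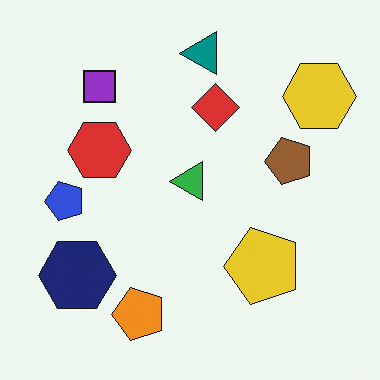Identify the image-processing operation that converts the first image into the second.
Transposed (reflected across the top-left ↔ bottom-right diagonal).

Shapes have swapped their row and column positions — what was in the top-right is now in the bottom-left — a diagonal reflection.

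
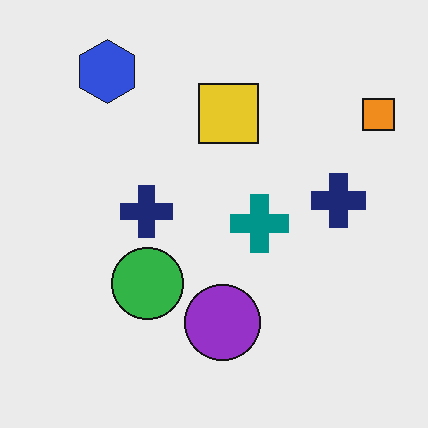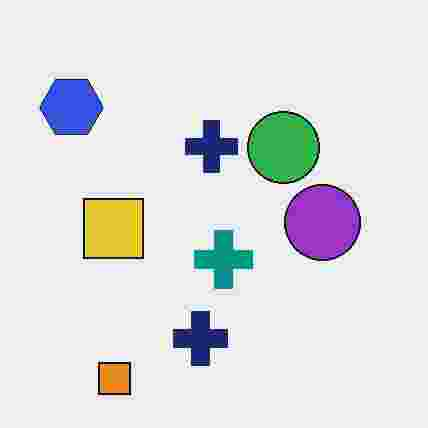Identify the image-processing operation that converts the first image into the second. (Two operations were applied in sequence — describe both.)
The image was transposed (reflected across the top-left ↔ bottom-right diagonal), then heavily JPEG-compressed with obvious blocking artifacts.

Shapes have swapped their row and column positions — what was in the top-right is now in the bottom-left — a diagonal reflection. Blocky 8×8 compression artifacts appear around shape edges and the flat background shows ringing — characteristic JPEG degradation.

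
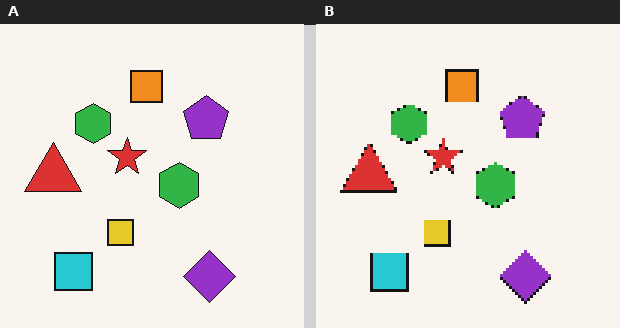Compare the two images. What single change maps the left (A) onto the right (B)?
The right (B) image is the left (A) lightly pixelated (a mild mosaic effect).

Shapes are reduced to large square blocks; fine edges and outlines are lost — a downscale-then-upscale (mosaic) effect.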